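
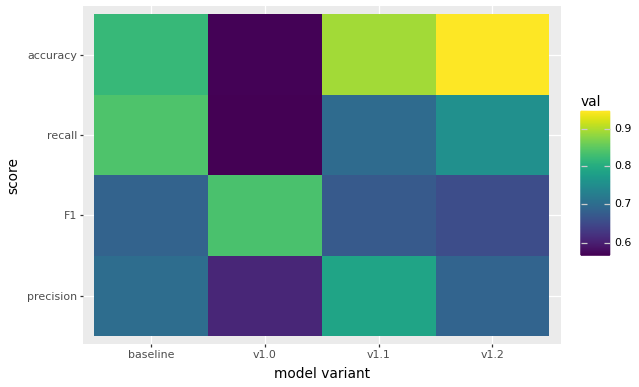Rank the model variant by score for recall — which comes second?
v1.2

Top 3 for recall: baseline ≈ 0.85, v1.2 ≈ 0.75, v1.1 ≈ 0.70.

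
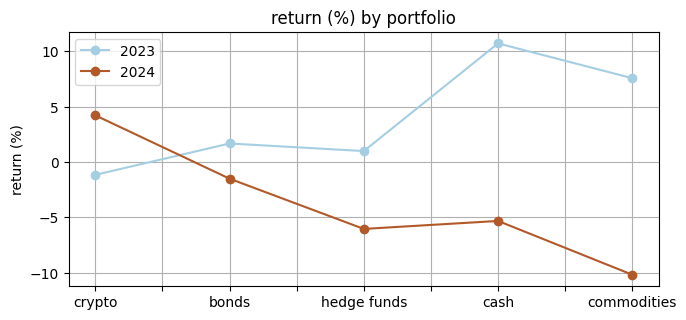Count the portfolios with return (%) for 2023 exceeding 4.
2

Above 4: cash, commodities.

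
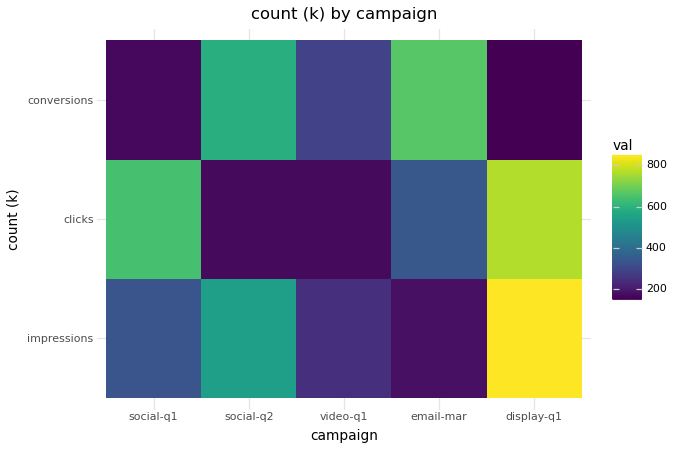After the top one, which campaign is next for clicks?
Top 3 for clicks: display-q1 ≈ 800, social-q1 ≈ 600, email-mar ≈ 300.

social-q1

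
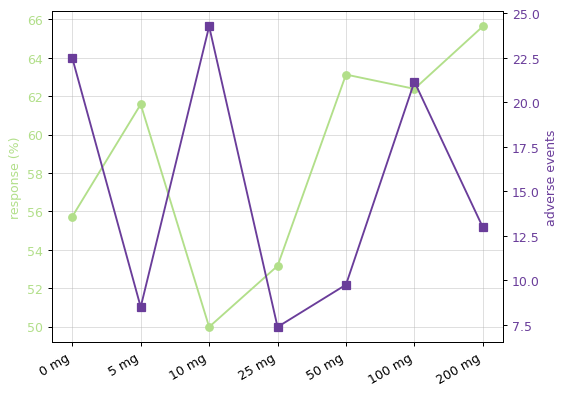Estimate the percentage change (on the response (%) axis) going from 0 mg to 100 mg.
≈ +10.7%

0 mg ≈ 56, 100 mg ≈ 62; (62 − 56) / 56 ≈ +10.7%.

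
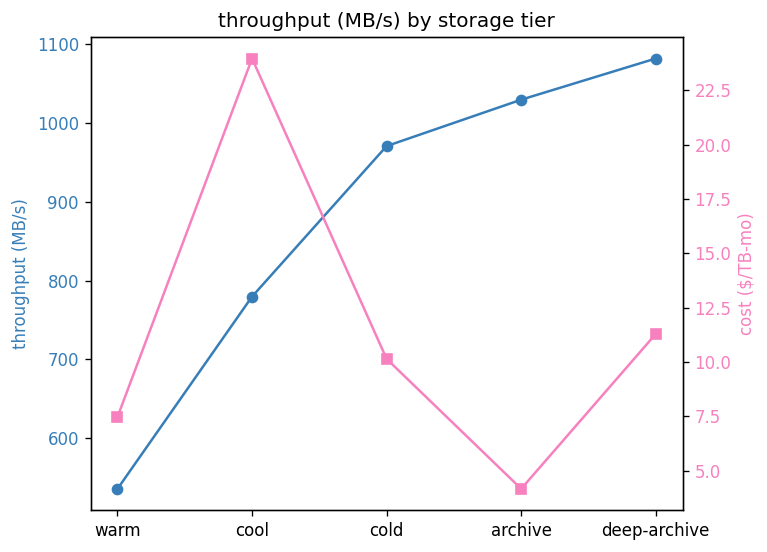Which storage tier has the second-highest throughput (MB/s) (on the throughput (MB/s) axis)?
archive

Top 3 (on the throughput (MB/s) axis): deep-archive ≈ 1100, archive ≈ 1050, cold ≈ 950.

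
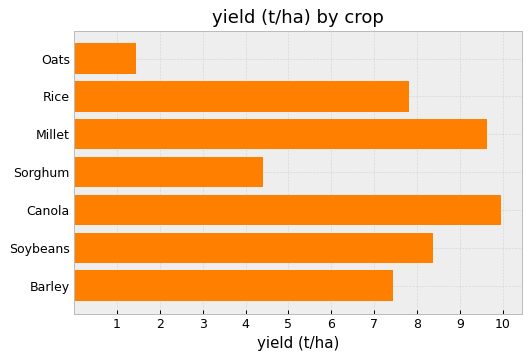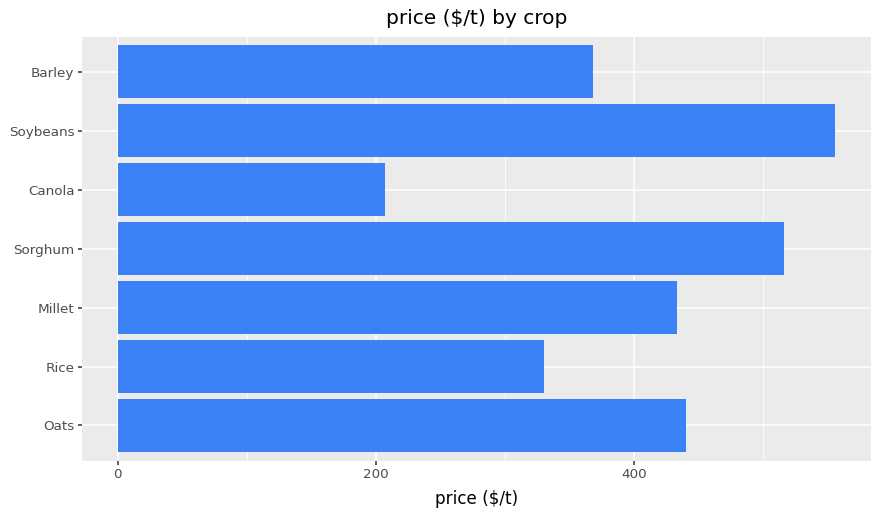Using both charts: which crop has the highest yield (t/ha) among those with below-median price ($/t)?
Chart 2 median price ($/t) ≈ 400; below-median crops: Rice, Canola, Barley. Among those, Canola has the highest yield (t/ha) (≈ 10).

Canola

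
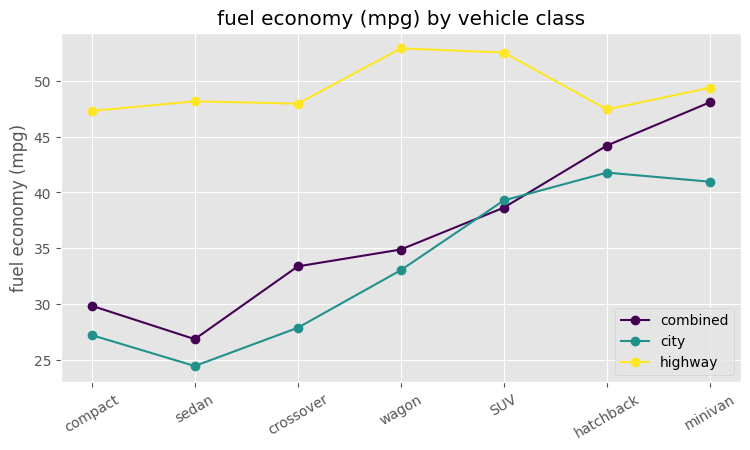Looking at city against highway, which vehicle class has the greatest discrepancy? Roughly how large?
sedan, ≈ 25 mpg

sedan: city ≈ 25, highway ≈ 50 → gap ≈ 25. Next-largest (compact) is only ≈ 20.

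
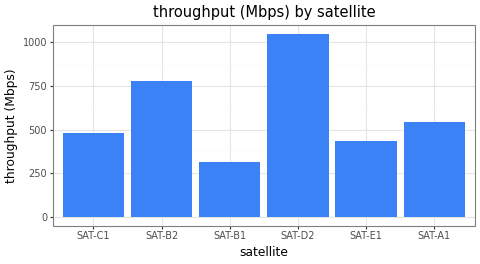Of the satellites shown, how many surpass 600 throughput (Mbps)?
Above 600: SAT-B2, SAT-D2.

2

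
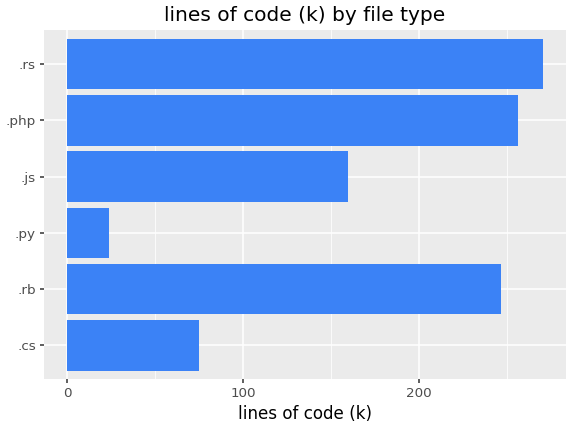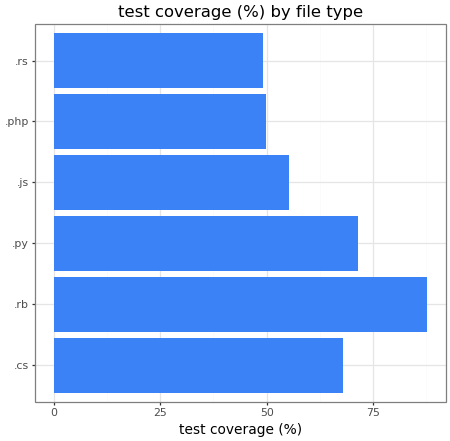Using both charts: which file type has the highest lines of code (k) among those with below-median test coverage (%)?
Chart 2 median test coverage (%) ≈ 60; below-median file types: .js, .php, .rs. Among those, .rs has the highest lines of code (k) (≈ 275).

.rs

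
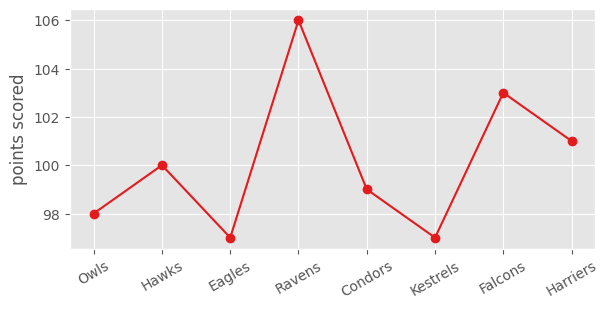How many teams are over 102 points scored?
Above 102: Ravens, Falcons.

2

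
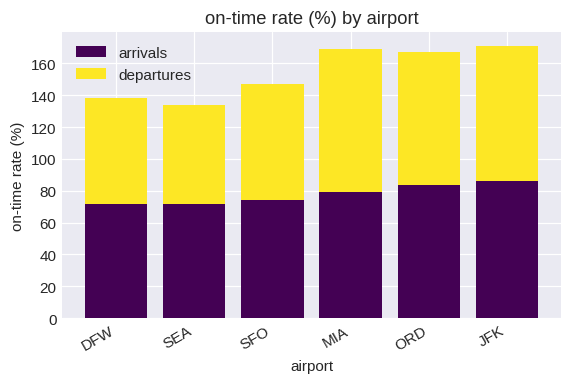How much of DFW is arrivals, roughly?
arrivals top ≈ 80, bottom ≈ 0; segment ≈ 80.

≈ 80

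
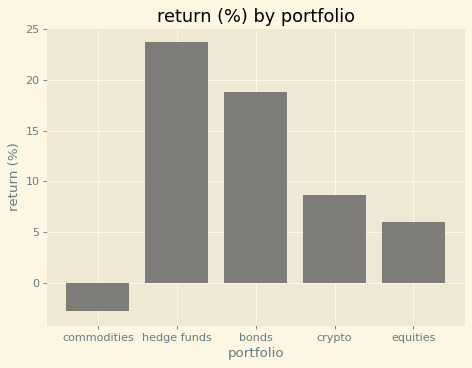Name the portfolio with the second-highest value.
bonds

Top 3: hedge funds ≈ 25, bonds ≈ 20, crypto ≈ 10.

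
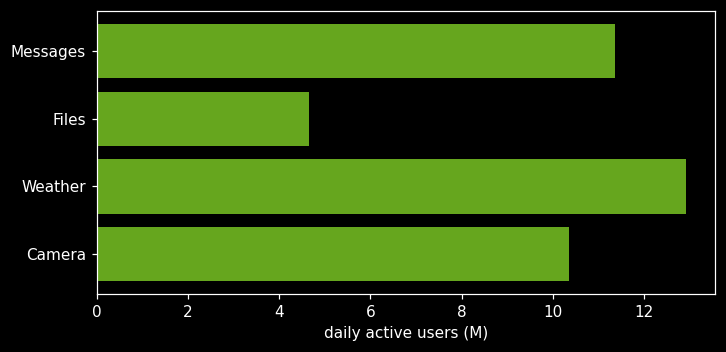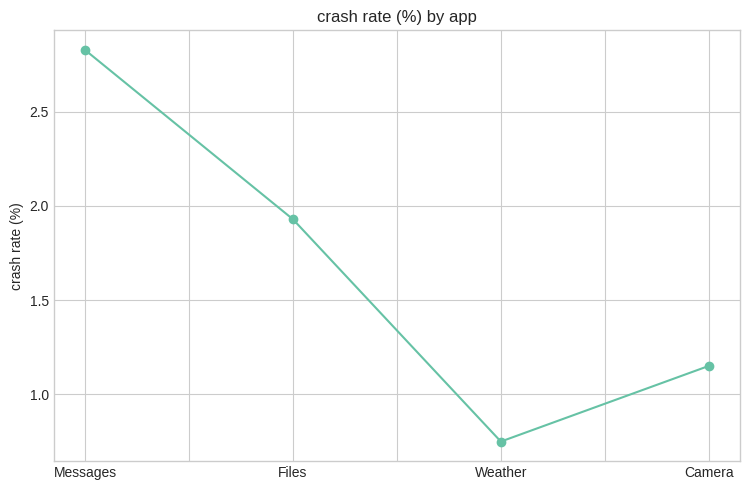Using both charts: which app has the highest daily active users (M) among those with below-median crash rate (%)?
Chart 2 median crash rate (%) ≈ 1.5; below-median apps: Weather, Camera. Among those, Weather has the highest daily active users (M) (≈ 12).

Weather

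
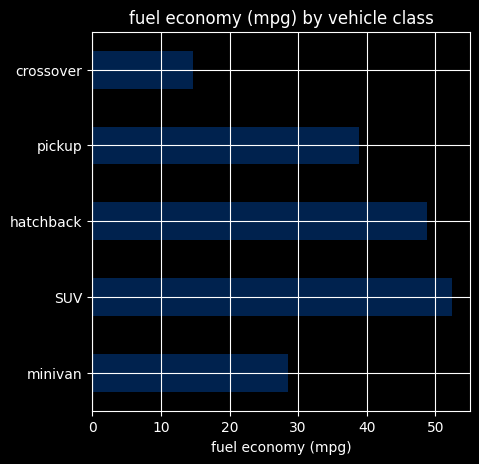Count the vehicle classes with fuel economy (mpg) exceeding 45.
Above 45: SUV, hatchback.

2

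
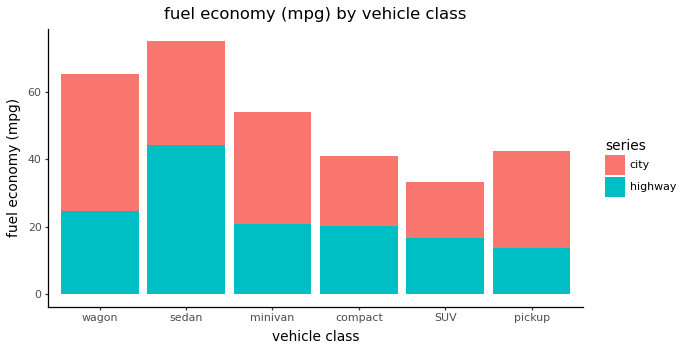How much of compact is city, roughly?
city top ≈ 40, bottom ≈ 20; segment ≈ 20.

≈ 20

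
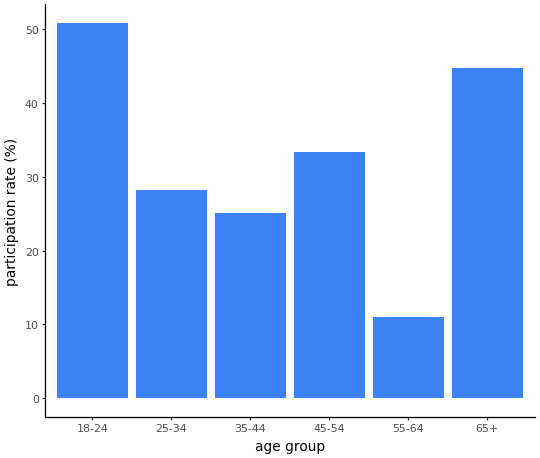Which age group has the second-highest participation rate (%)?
Top 3: 18-24 ≈ 50, 65+ ≈ 45, 45-54 ≈ 35.

65+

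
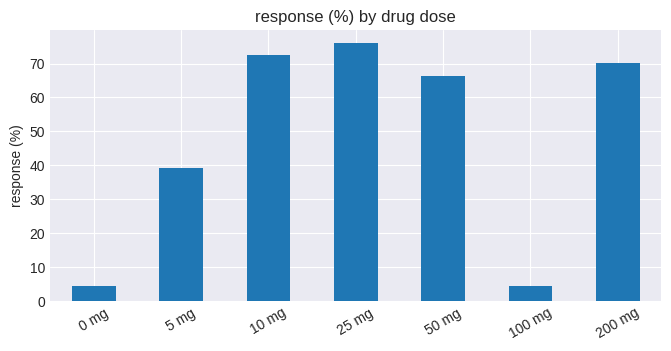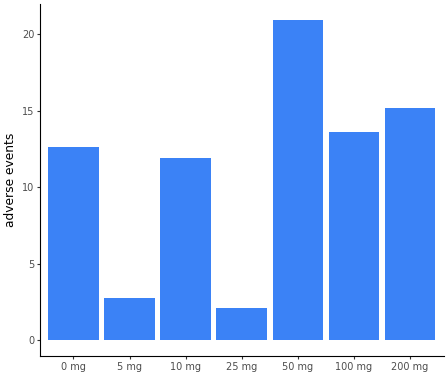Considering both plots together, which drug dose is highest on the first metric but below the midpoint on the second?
Chart 2 median adverse events ≈ 12; below-median drug doses: 5 mg, 10 mg, 25 mg. Among those, 25 mg has the highest response (%) (≈ 80).

25 mg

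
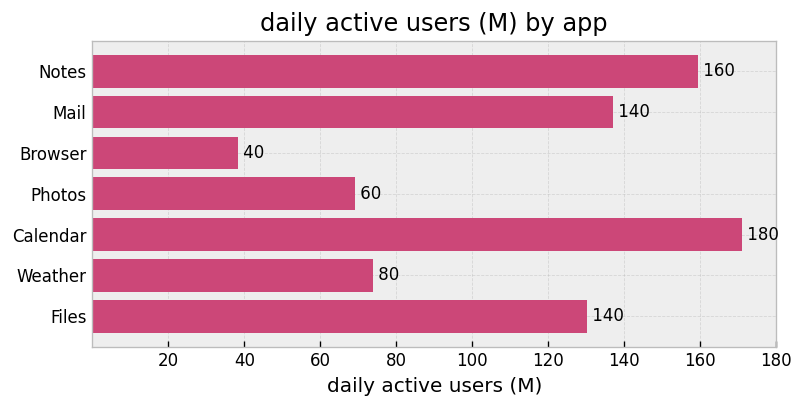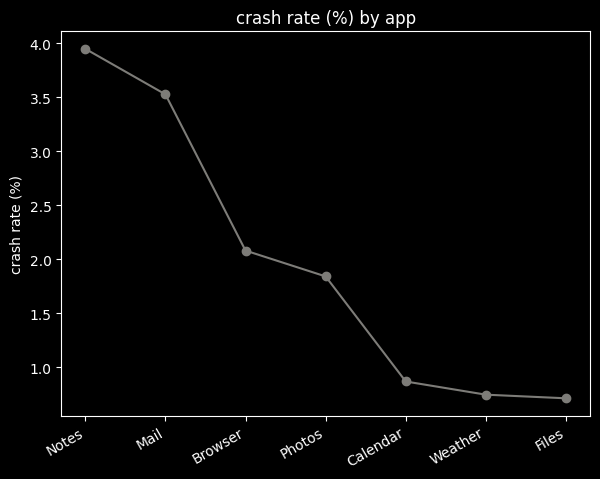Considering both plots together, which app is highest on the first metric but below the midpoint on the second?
Chart 2 median crash rate (%) ≈ 2; below-median apps: Calendar, Weather, Files. Among those, Calendar has the highest daily active users (M) (≈ 180).

Calendar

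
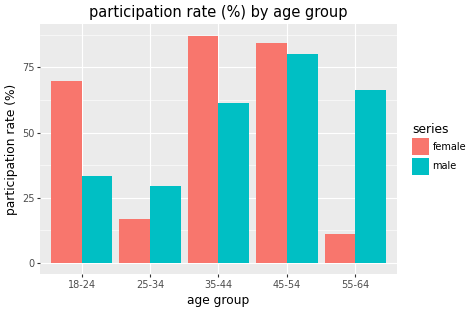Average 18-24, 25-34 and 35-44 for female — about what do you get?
(70 + 20 + 90) / 3 ≈ 60.

≈ 60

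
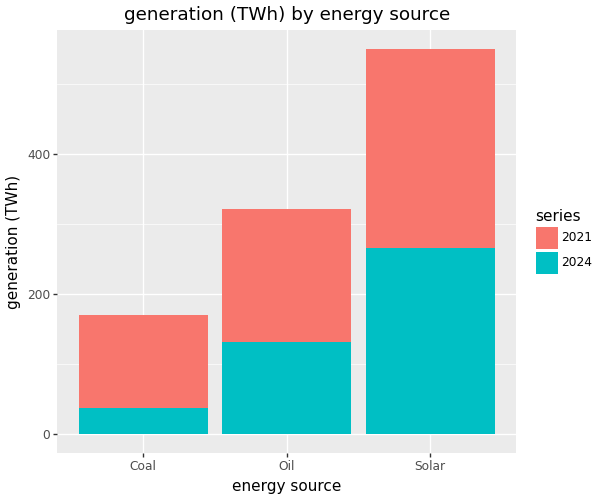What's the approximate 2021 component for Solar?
≈ 300

2021 top ≈ 550, bottom ≈ 250; segment ≈ 300.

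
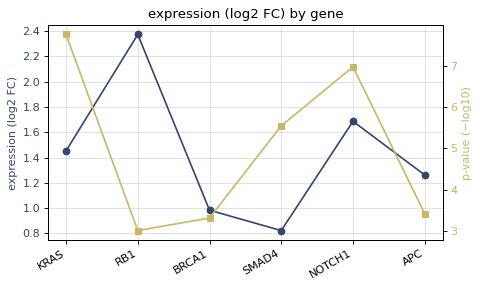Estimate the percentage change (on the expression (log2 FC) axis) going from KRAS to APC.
≈ -14.3%

KRAS ≈ 1.4, APC ≈ 1.2; (1.2 − 1.4) / 1.4 ≈ -14.3%.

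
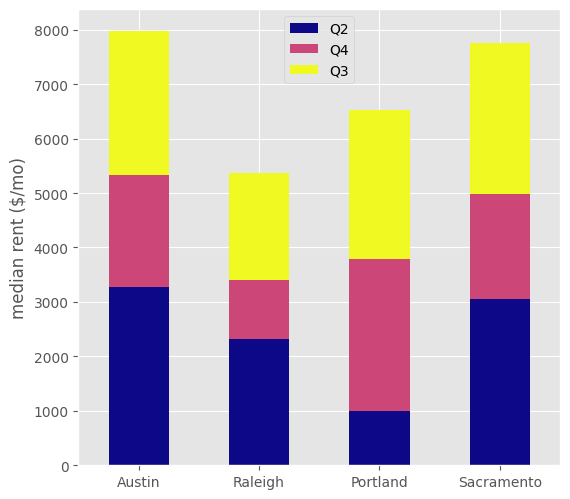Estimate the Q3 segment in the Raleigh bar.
≈ 2000

Q3 top ≈ 5000, bottom ≈ 3000; segment ≈ 2000.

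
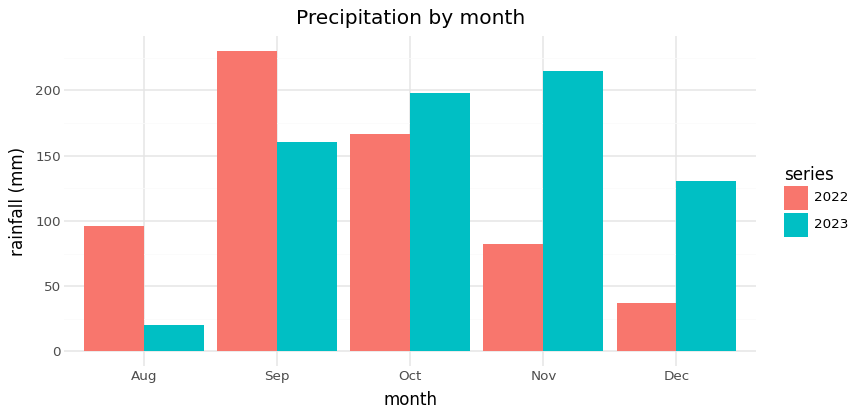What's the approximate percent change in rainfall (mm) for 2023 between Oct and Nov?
Oct ≈ 200, Nov ≈ 220; (220 − 200) / 200 ≈ +10%.

≈ +10%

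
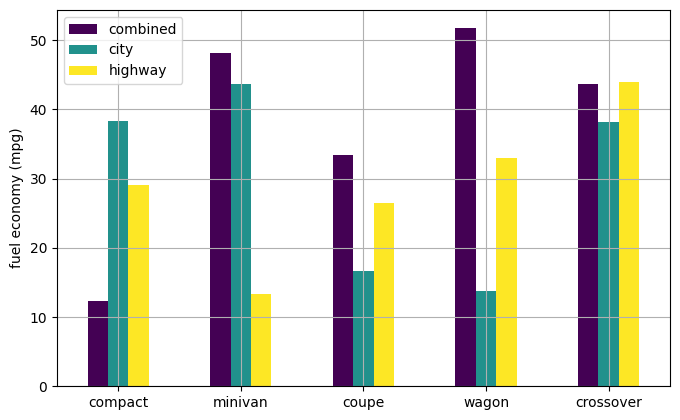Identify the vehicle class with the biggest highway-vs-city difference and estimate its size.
minivan: highway ≈ 15, city ≈ 45 → gap ≈ 30. Next-largest (wagon) is only ≈ 20.

minivan, ≈ 30 mpg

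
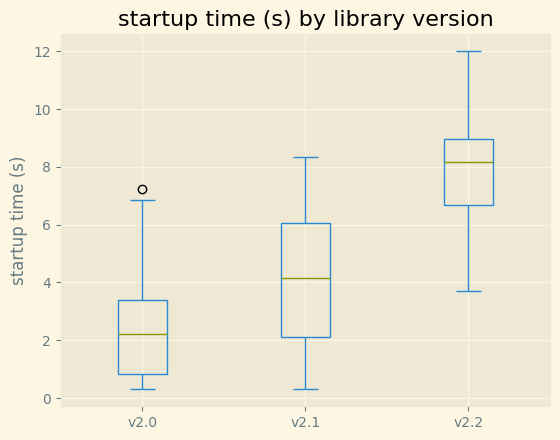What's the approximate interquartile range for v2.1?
Q3 ≈ 6.0, Q1 ≈ 2.0; IQR ≈ 4.0.

≈ 4.0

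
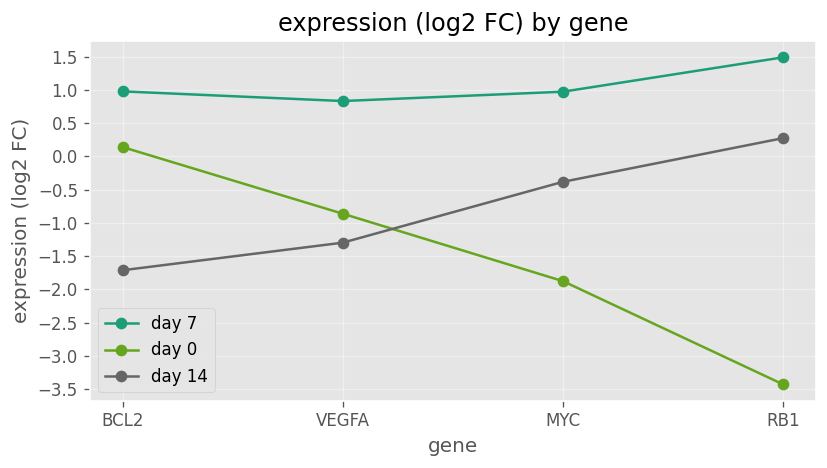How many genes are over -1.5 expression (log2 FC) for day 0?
Above -1.5: BCL2, VEGFA.

2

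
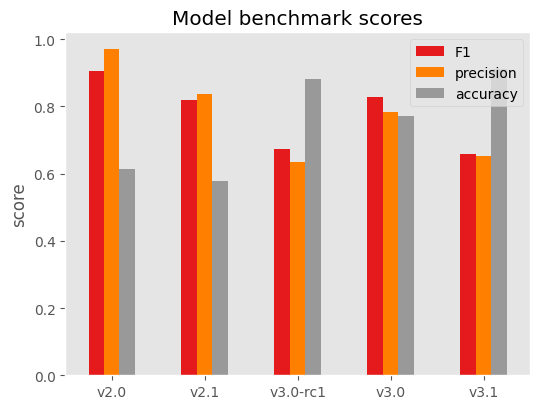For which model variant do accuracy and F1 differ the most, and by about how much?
v2.0: accuracy ≈ 0.6, F1 ≈ 0.9 → gap ≈ 0.3. Next-largest (v3.1) is only ≈ 0.2.

v2.0, ≈ 0.3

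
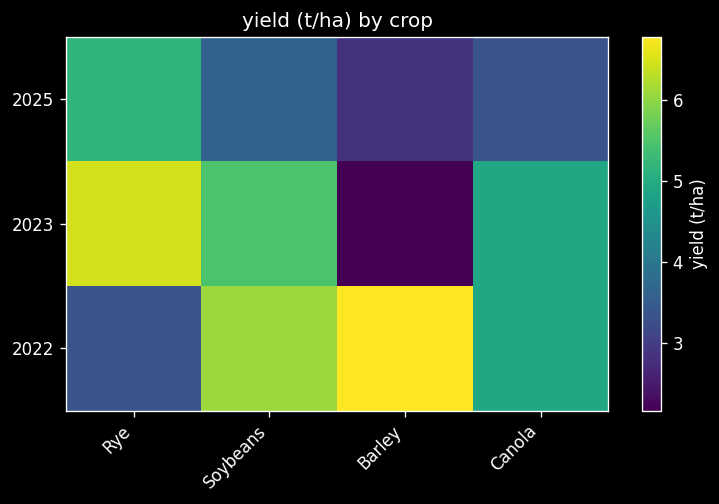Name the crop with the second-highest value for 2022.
Soybeans

Top 3 for 2022: Barley ≈ 7.0, Soybeans ≈ 6.0, Canola ≈ 5.0.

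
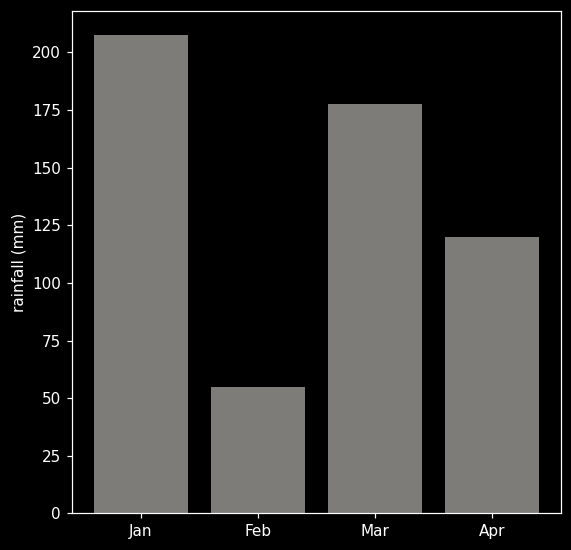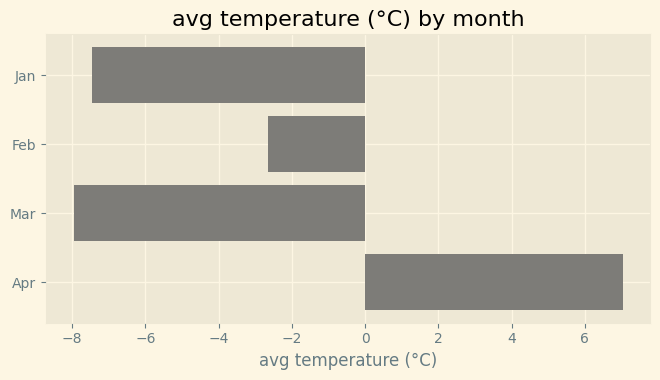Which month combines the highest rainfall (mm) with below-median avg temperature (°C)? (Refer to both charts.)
Jan

Chart 2 median avg temperature (°C) ≈ -5; below-median months: Jan, Mar. Among those, Jan has the highest rainfall (mm) (≈ 200).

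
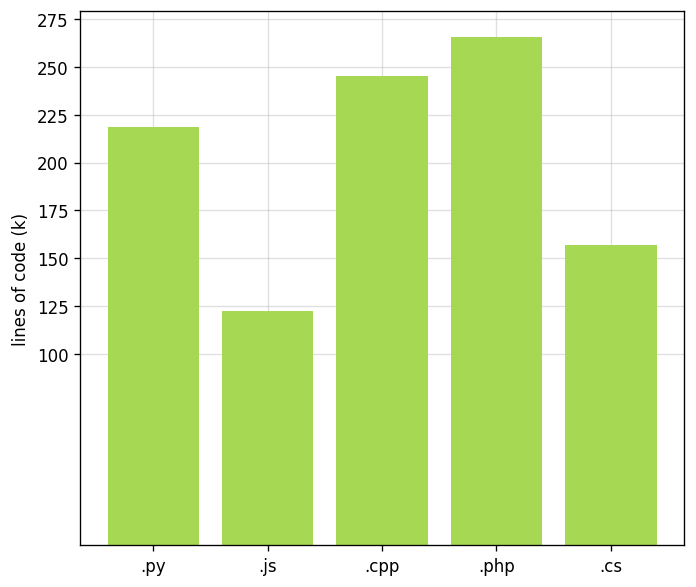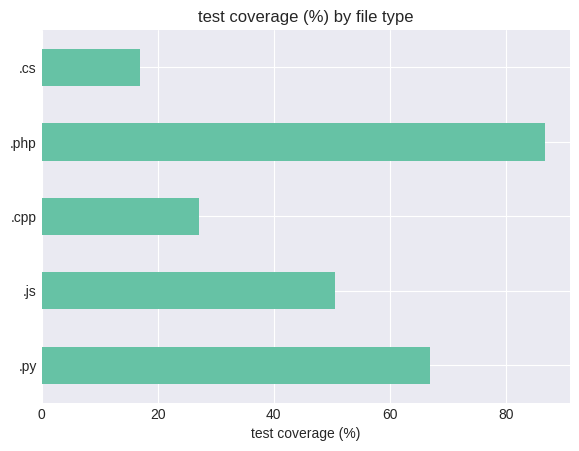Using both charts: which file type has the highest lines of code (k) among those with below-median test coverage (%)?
.cpp

Chart 2 median test coverage (%) ≈ 50; below-median file types: .cpp, .cs. Among those, .cpp has the highest lines of code (k) (≈ 250).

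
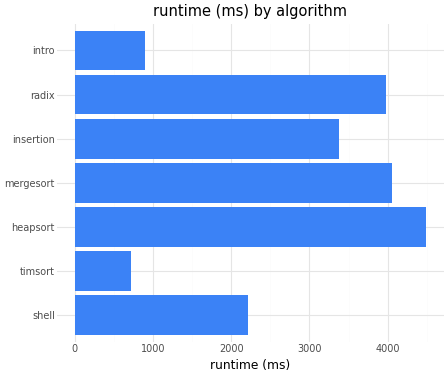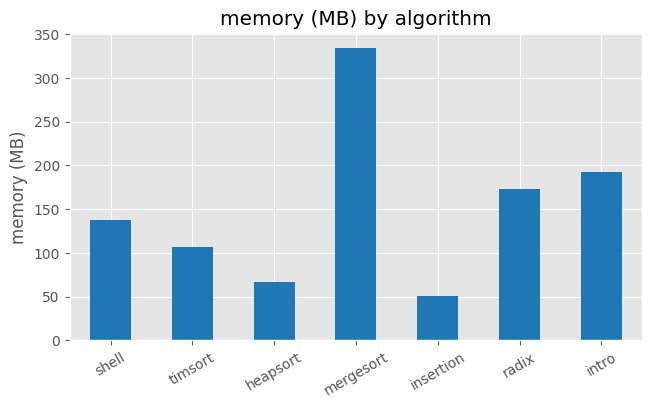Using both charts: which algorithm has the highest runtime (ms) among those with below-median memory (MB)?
heapsort

Chart 2 median memory (MB) ≈ 150; below-median algorithms: timsort, heapsort, insertion. Among those, heapsort has the highest runtime (ms) (≈ 4500).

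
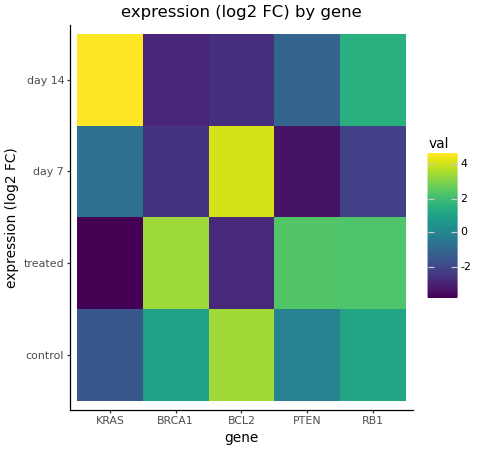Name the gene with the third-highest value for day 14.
PTEN

Top 4 for day 14: KRAS ≈ 5, RB1 ≈ 2, PTEN ≈ -1, BCL2 ≈ -3.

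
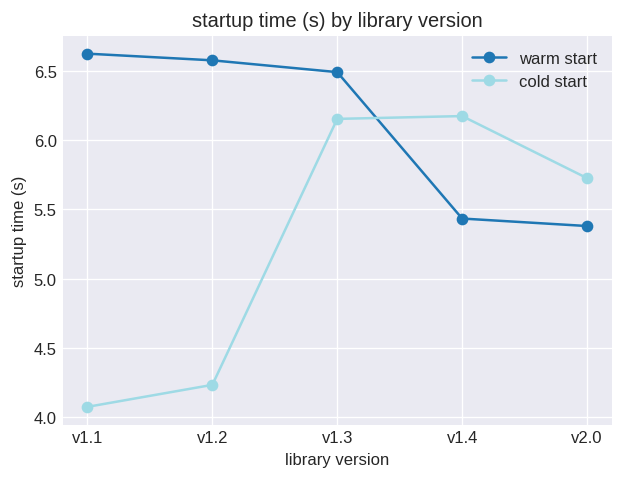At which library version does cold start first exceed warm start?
v1.3: cold start ≈ 6.0 vs warm start ≈ 6.5 (not yet); v1.4: cold start ≈ 6.0 vs warm start ≈ 5.5 (first crossover).

v1.4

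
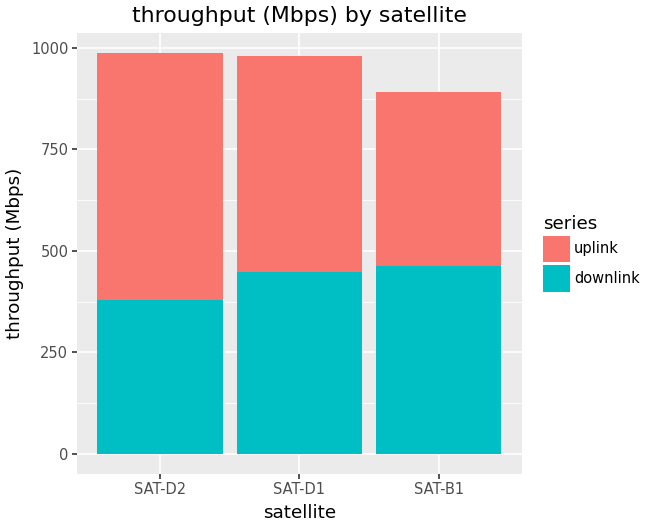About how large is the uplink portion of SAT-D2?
uplink top ≈ 1000, bottom ≈ 400; segment ≈ 600.

≈ 600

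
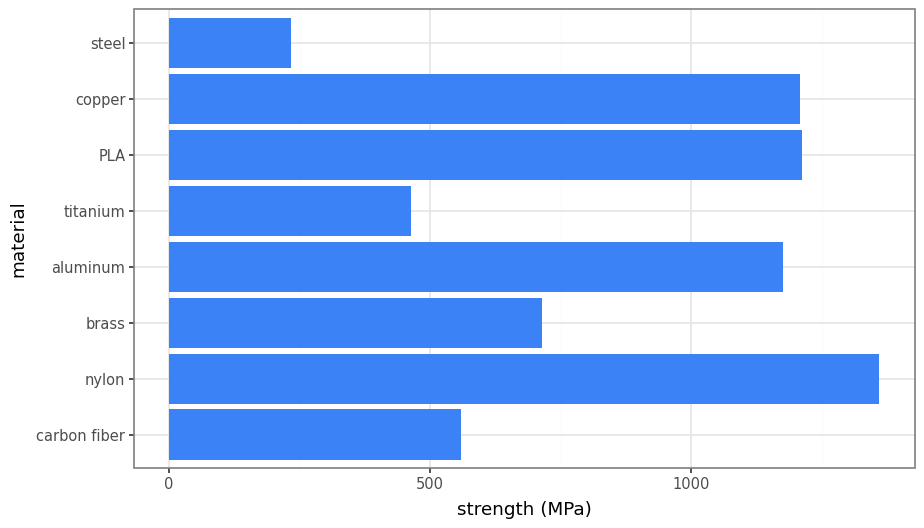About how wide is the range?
Max nylon ≈ 1400, min steel ≈ 200; range ≈ 1200.

≈ 1200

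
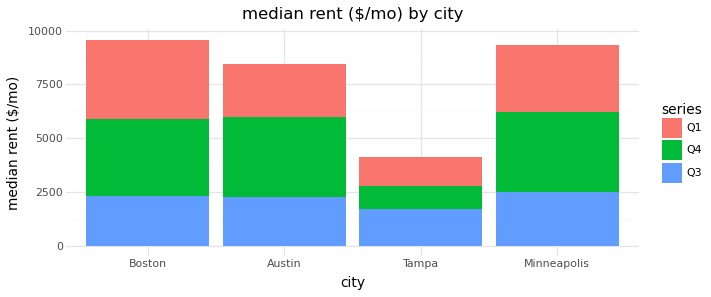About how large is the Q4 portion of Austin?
Q4 top ≈ 6000, bottom ≈ 2000; segment ≈ 4000.

≈ 4000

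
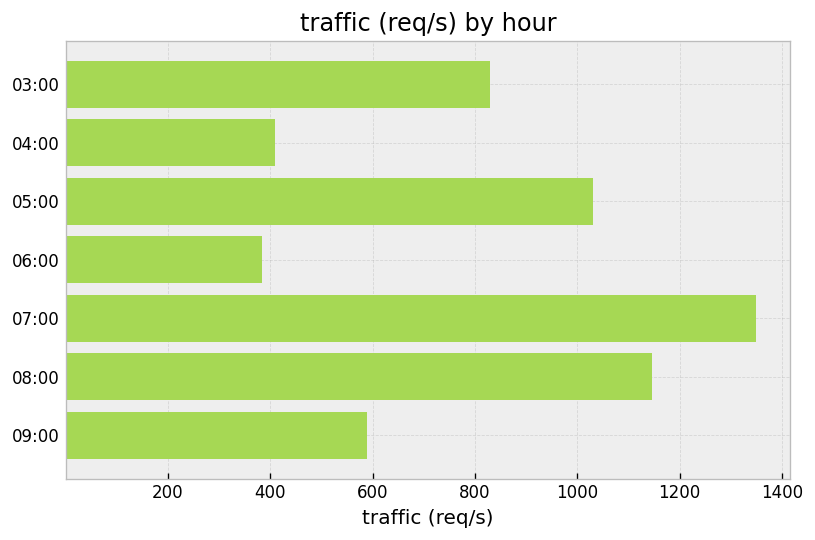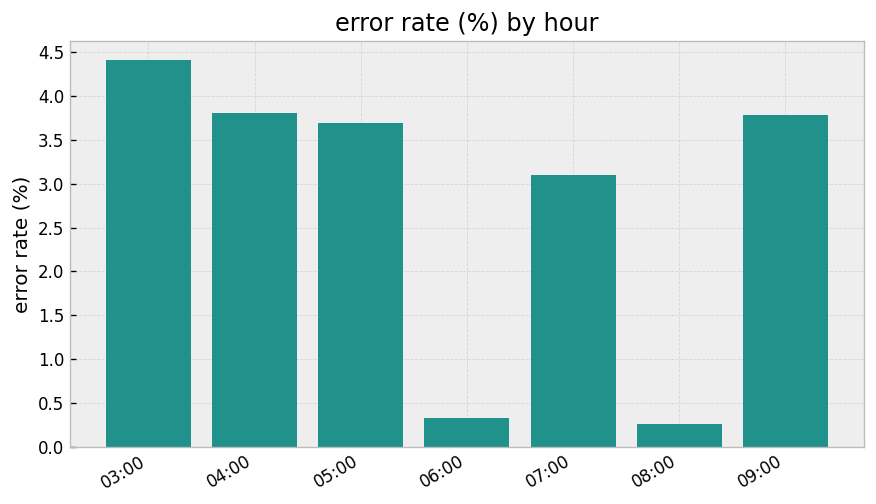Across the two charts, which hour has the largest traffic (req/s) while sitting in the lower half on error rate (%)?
07:00

Chart 2 median error rate (%) ≈ 3.5; below-median hours: 06:00, 07:00, 08:00. Among those, 07:00 has the highest traffic (req/s) (≈ 1400).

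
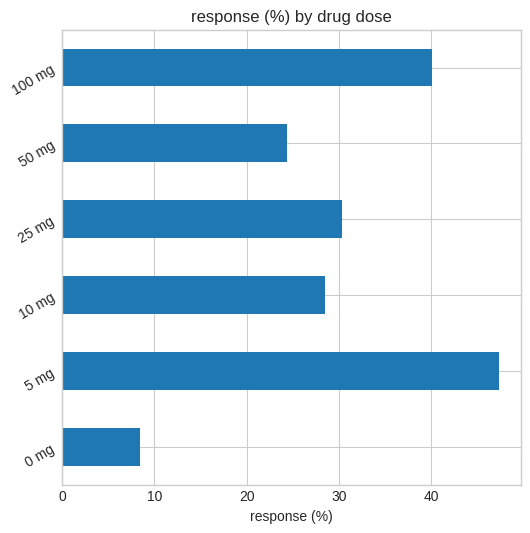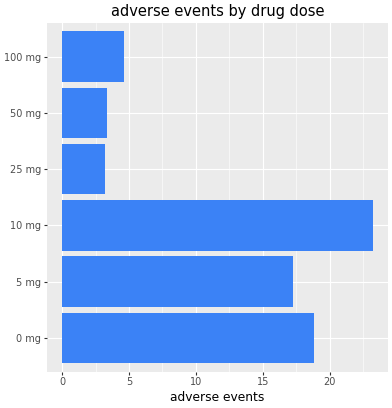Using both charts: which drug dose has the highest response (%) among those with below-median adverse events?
100 mg

Chart 2 median adverse events ≈ 10; below-median drug doses: 25 mg, 50 mg, 100 mg. Among those, 100 mg has the highest response (%) (≈ 40).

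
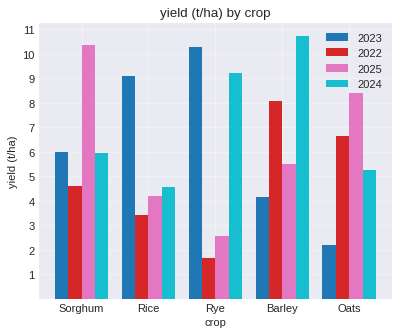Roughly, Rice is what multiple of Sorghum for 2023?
≈ 1.5×

Rice ≈ 9, Sorghum ≈ 6; 9/6 ≈ 1.5.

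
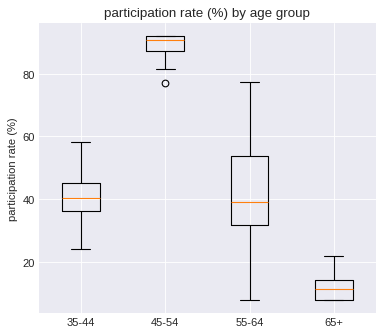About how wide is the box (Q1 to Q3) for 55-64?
Q3 ≈ 50, Q1 ≈ 30; IQR ≈ 20.

≈ 20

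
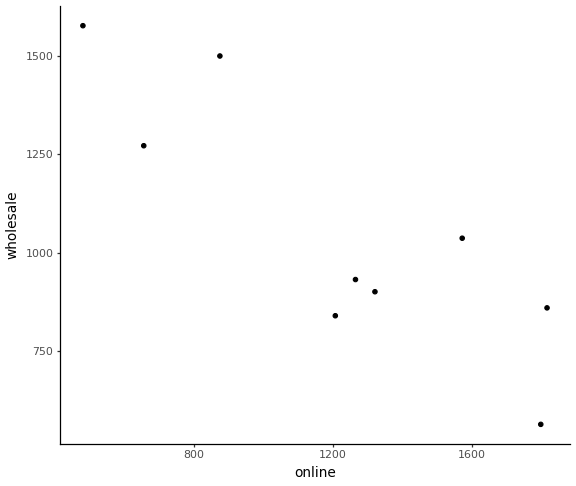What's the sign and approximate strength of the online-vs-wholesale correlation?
Points are negatively correlated; strong (|r| ≈ 0.9).

negative, strong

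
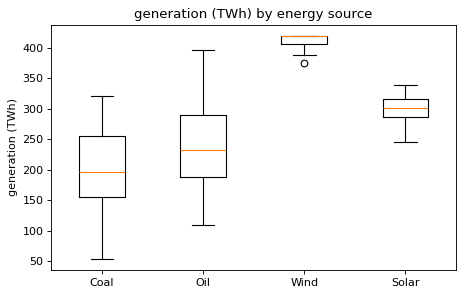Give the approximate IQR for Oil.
Q3 ≈ 280, Q1 ≈ 180; IQR ≈ 100.

≈ 100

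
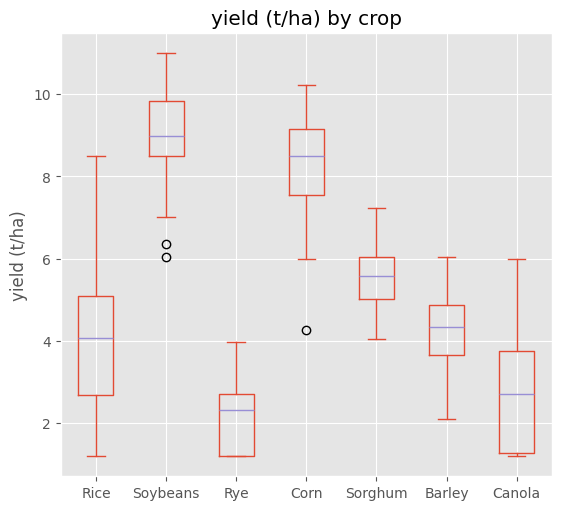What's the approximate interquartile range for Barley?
≈ 1

Q3 ≈ 5, Q1 ≈ 4; IQR ≈ 1.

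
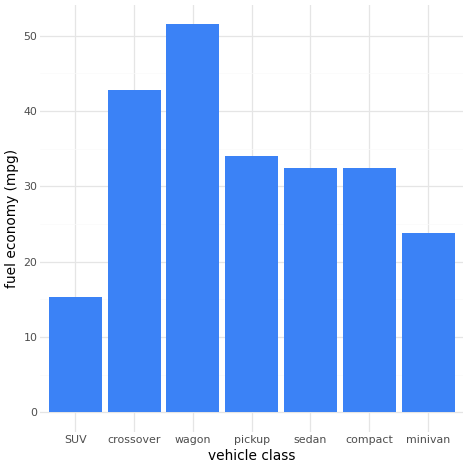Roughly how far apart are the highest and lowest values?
≈ 35

Max wagon ≈ 50, min SUV ≈ 15; range ≈ 35.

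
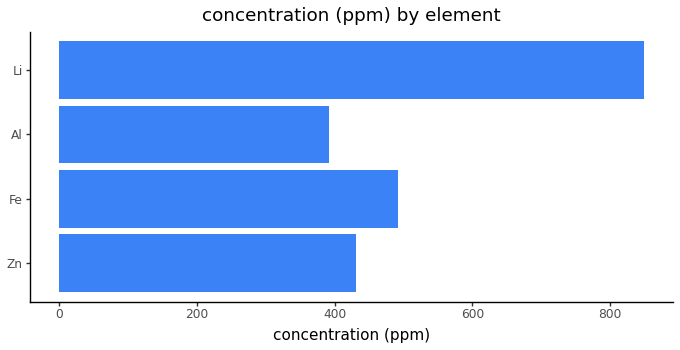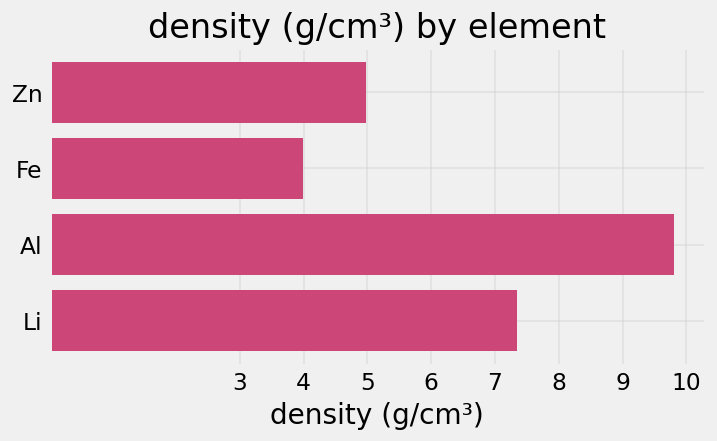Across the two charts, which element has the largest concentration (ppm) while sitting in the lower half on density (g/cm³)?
Fe

Chart 2 median density (g/cm³) ≈ 6; below-median elements: Zn, Fe. Among those, Fe has the highest concentration (ppm) (≈ 500).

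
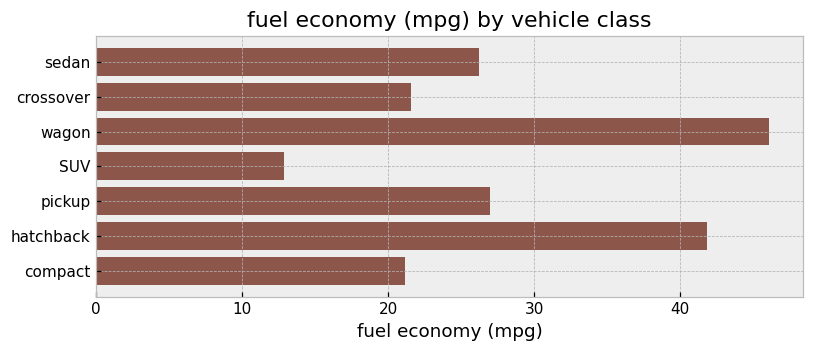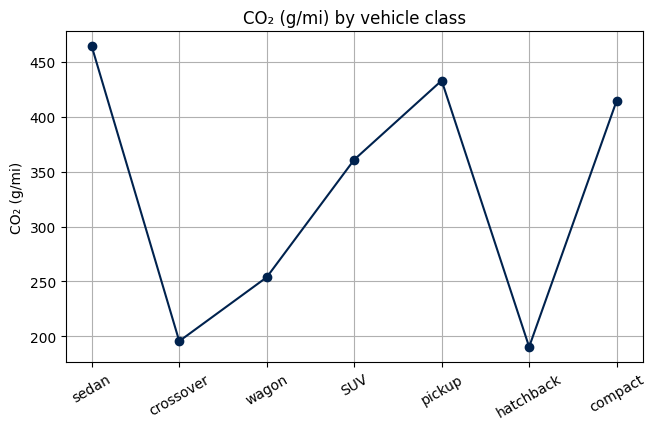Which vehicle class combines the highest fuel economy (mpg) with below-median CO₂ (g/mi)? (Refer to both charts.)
wagon

Chart 2 median CO₂ (g/mi) ≈ 350; below-median vehicle classes: crossover, wagon, hatchback. Among those, wagon has the highest fuel economy (mpg) (≈ 45).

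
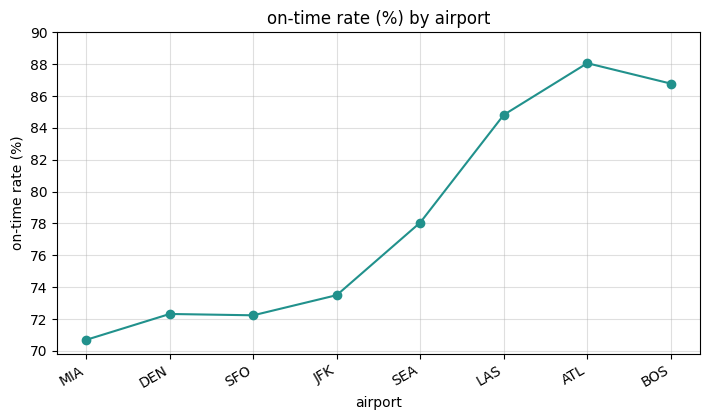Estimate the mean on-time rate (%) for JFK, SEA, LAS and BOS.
≈ 80

(74 + 78 + 84 + 86) / 4 ≈ 80.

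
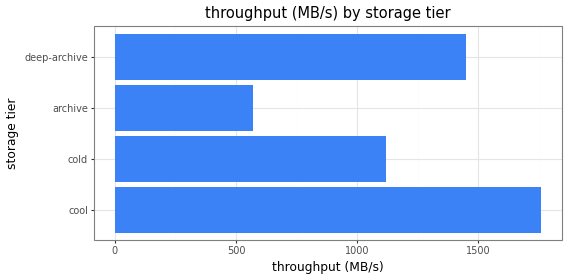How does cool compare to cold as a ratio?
cool ≈ 1800, cold ≈ 1200; 1800/1200 ≈ 1.5.

≈ 1.5×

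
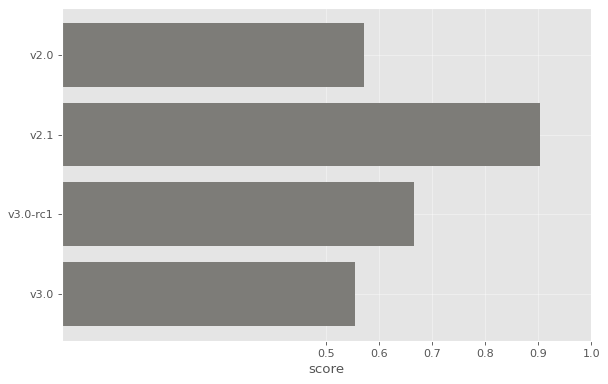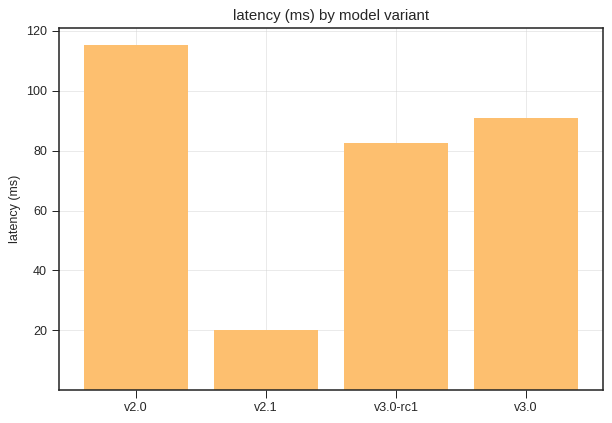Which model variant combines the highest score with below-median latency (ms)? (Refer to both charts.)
Chart 2 median latency (ms) ≈ 80; below-median model variants: v2.1, v3.0-rc1. Among those, v2.1 has the highest score (≈ 0.9).

v2.1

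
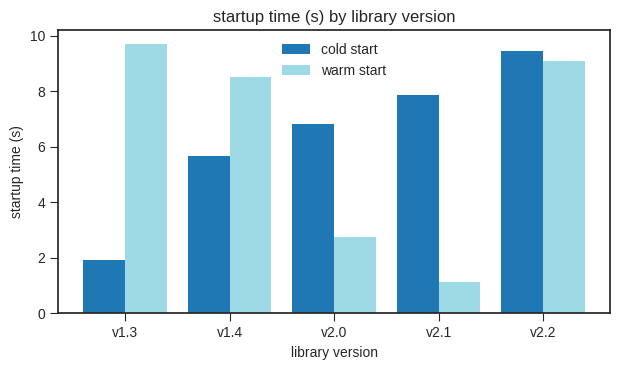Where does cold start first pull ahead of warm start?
v1.4: cold start ≈ 6 vs warm start ≈ 8 (not yet); v2.0: cold start ≈ 7 vs warm start ≈ 3 (first crossover).

v2.0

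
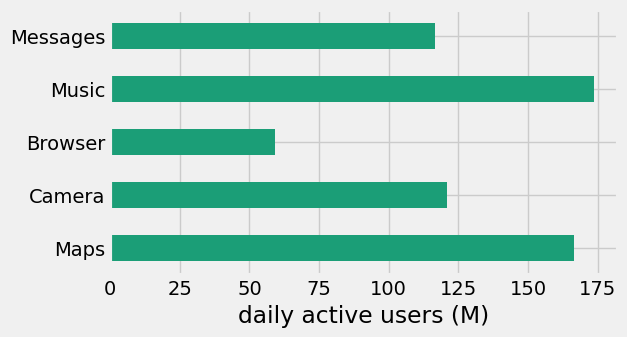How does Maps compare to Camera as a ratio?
Maps ≈ 160, Camera ≈ 120; 160/120 ≈ 1.33.

≈ 1.33×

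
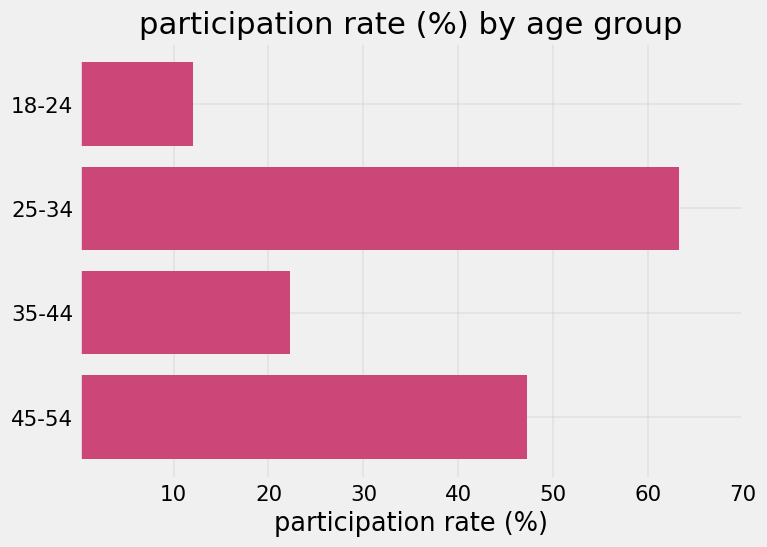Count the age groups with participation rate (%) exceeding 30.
Above 30: 25-34, 45-54.

2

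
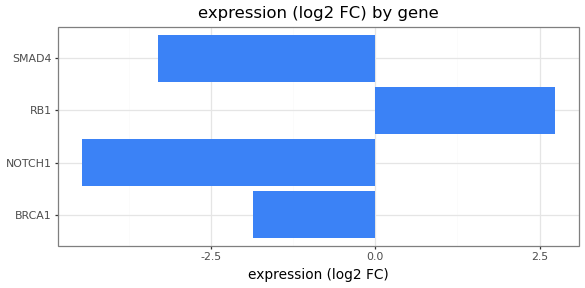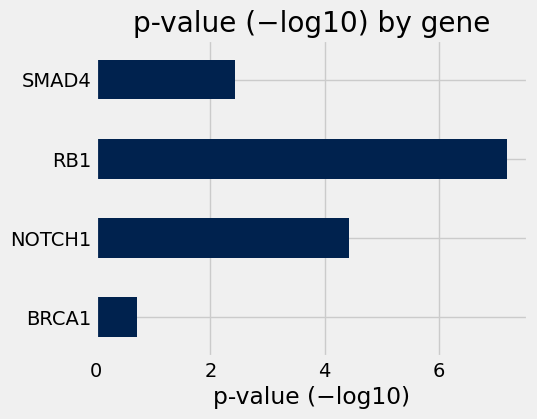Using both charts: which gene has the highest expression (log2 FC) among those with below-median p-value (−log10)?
BRCA1

Chart 2 median p-value (−log10) ≈ 3; below-median genes: BRCA1, SMAD4. Among those, BRCA1 has the highest expression (log2 FC) (≈ -2).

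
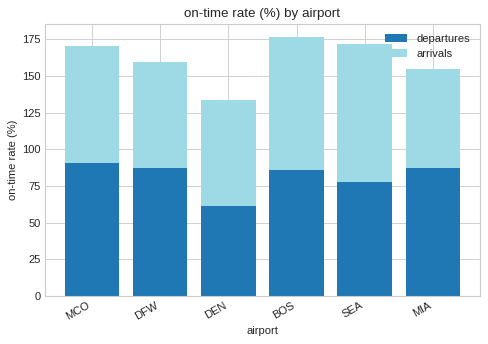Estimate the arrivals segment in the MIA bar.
arrivals top ≈ 160, bottom ≈ 80; segment ≈ 80.

≈ 80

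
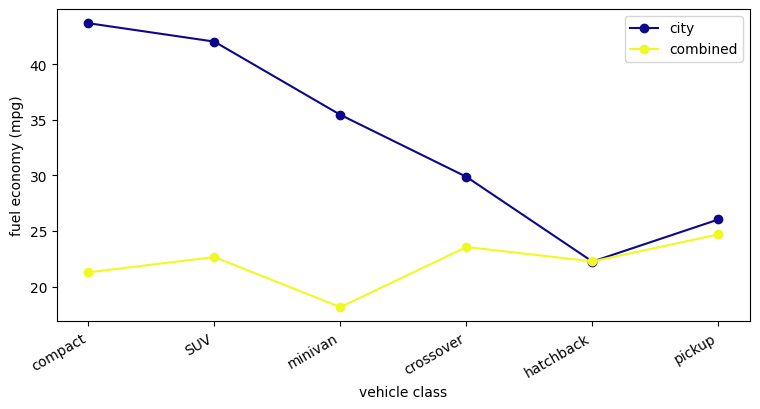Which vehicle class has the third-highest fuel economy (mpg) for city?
Top 4 for city: compact ≈ 45, SUV ≈ 40, minivan ≈ 35, crossover ≈ 30.

minivan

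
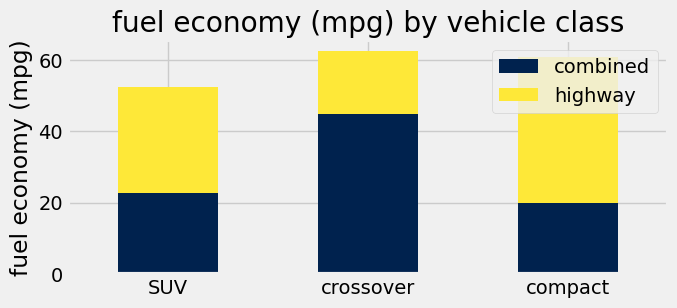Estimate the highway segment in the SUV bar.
≈ 30

highway top ≈ 50, bottom ≈ 20; segment ≈ 30.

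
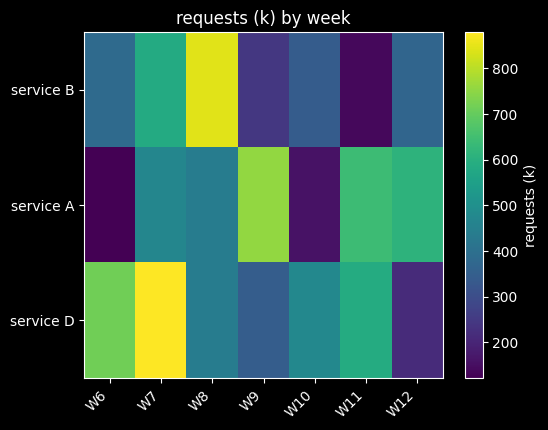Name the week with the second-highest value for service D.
Top 3 for service D: W7 ≈ 900, W6 ≈ 700, W11 ≈ 600.

W6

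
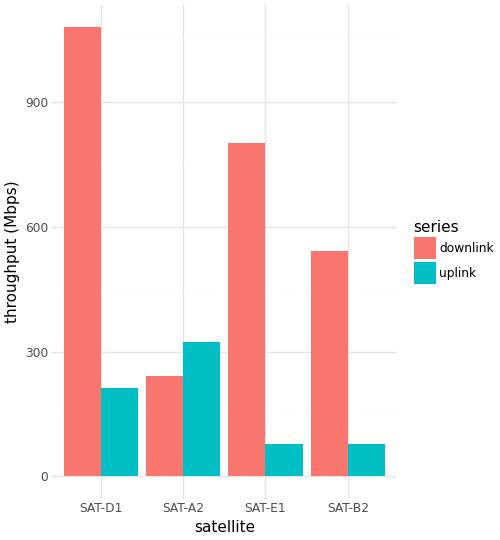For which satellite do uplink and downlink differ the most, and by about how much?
SAT-D1: uplink ≈ 200, downlink ≈ 1100 → gap ≈ 900. Next-largest (SAT-E1) is only ≈ 700.

SAT-D1, ≈ 900 Mbps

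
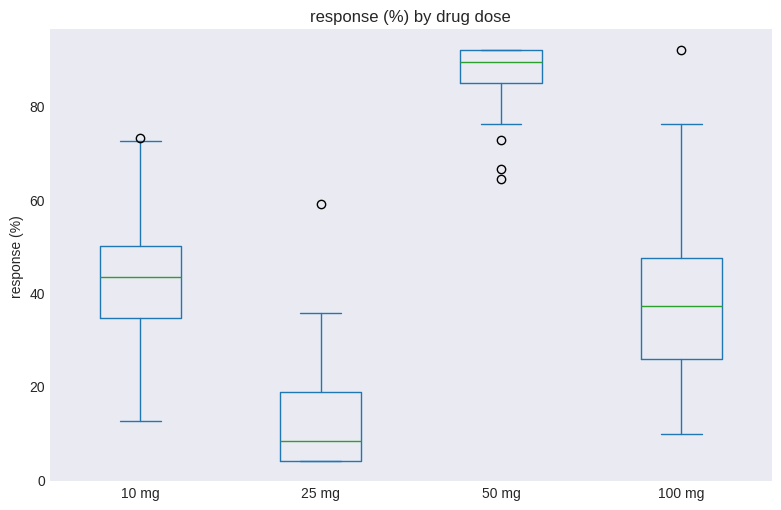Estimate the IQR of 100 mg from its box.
≈ 20

Q3 ≈ 50, Q1 ≈ 30; IQR ≈ 20.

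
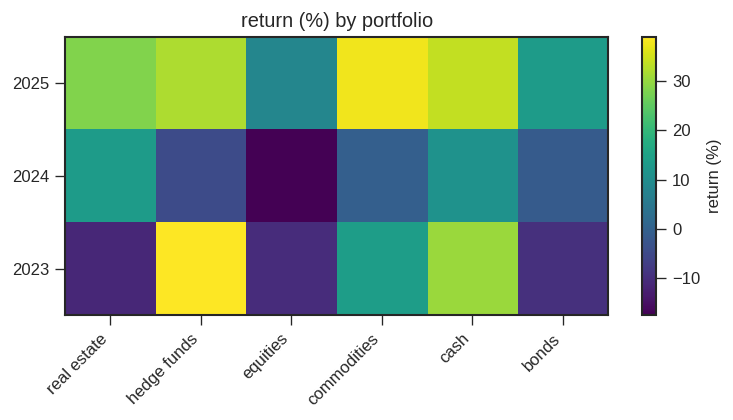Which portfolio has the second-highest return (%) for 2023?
Top 3 for 2023: hedge funds ≈ 40, cash ≈ 30, commodities ≈ 15.

cash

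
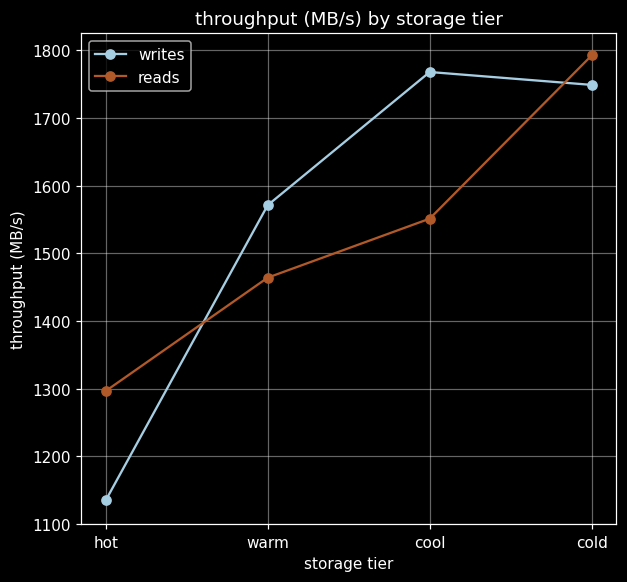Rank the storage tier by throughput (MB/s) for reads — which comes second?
cool

Top 3 for reads: cold ≈ 1800, cool ≈ 1600, warm ≈ 1500.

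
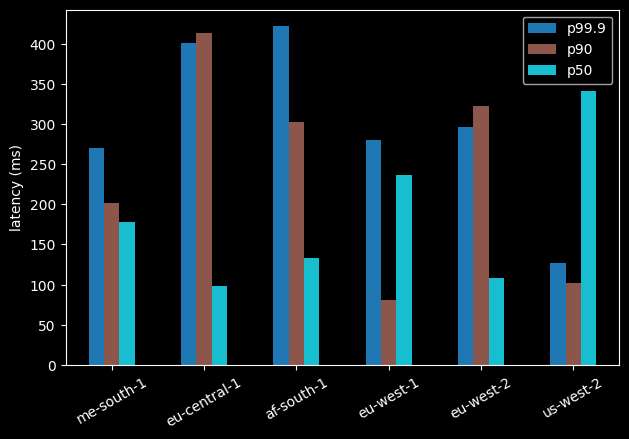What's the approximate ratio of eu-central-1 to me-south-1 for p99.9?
≈ 1.6×

eu-central-1 ≈ 400, me-south-1 ≈ 250; 400/250 ≈ 1.6.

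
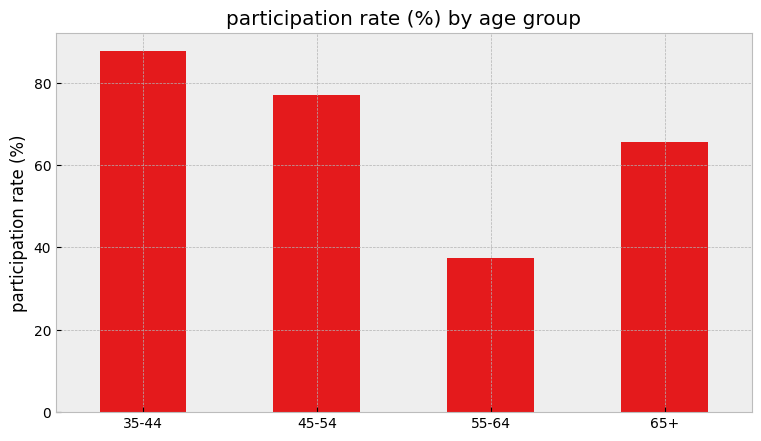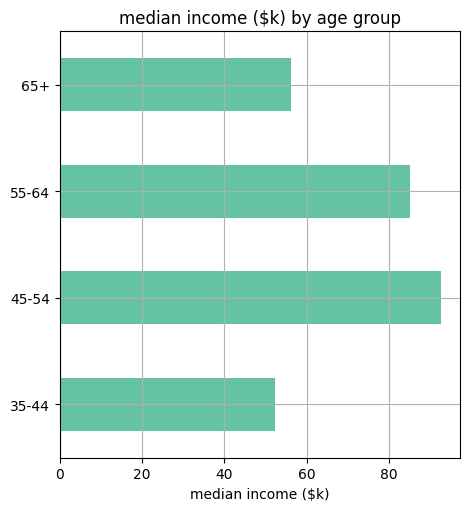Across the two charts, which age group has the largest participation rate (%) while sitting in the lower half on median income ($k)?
Chart 2 median median income ($k) ≈ 70; below-median age groups: 35-44, 65+. Among those, 35-44 has the highest participation rate (%) (≈ 90).

35-44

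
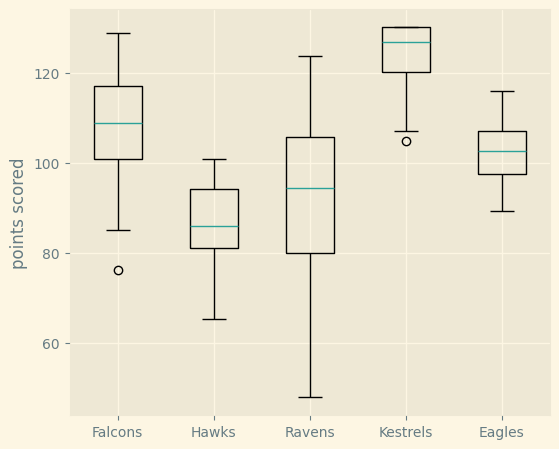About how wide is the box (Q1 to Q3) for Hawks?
Q3 ≈ 95, Q1 ≈ 80; IQR ≈ 15.

≈ 15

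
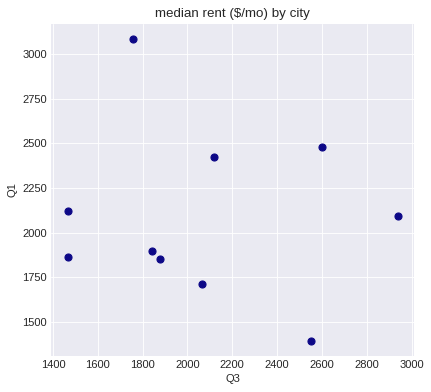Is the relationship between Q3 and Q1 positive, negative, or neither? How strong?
Points are roughly uncorrelated; weak (|r| ≈ 0.1).

no clear correlation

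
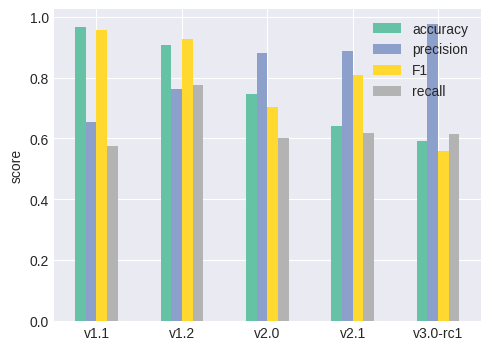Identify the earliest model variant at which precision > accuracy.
v1.2: precision ≈ 0.8 vs accuracy ≈ 0.9 (not yet); v2.0: precision ≈ 0.9 vs accuracy ≈ 0.7 (first crossover).

v2.0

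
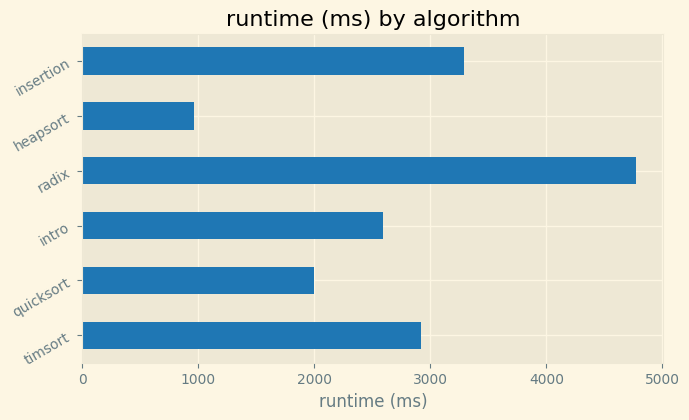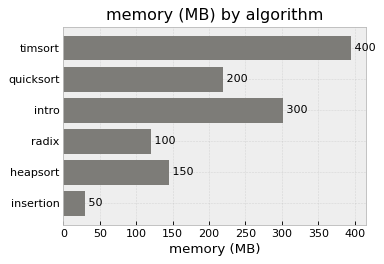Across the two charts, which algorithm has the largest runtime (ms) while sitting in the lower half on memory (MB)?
Chart 2 median memory (MB) ≈ 200; below-median algorithms: radix, heapsort, insertion. Among those, radix has the highest runtime (ms) (≈ 5000).

radix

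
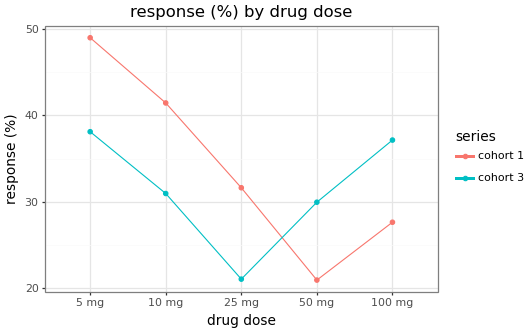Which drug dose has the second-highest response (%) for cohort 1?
10 mg

Top 3 for cohort 1: 5 mg ≈ 50, 10 mg ≈ 40, 25 mg ≈ 30.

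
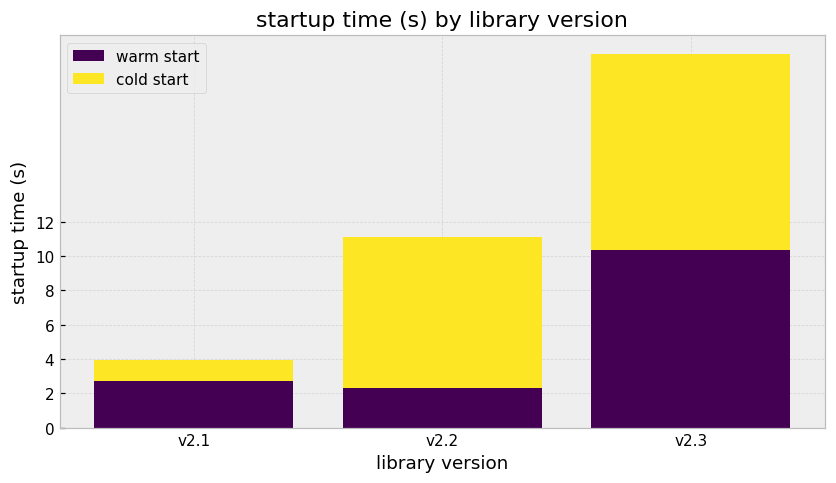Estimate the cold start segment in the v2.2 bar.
cold start top ≈ 12, bottom ≈ 2; segment ≈ 10.

≈ 10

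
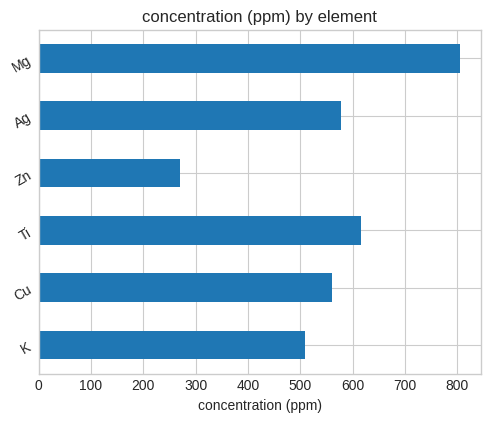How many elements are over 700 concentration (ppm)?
1

Above 700: Mg.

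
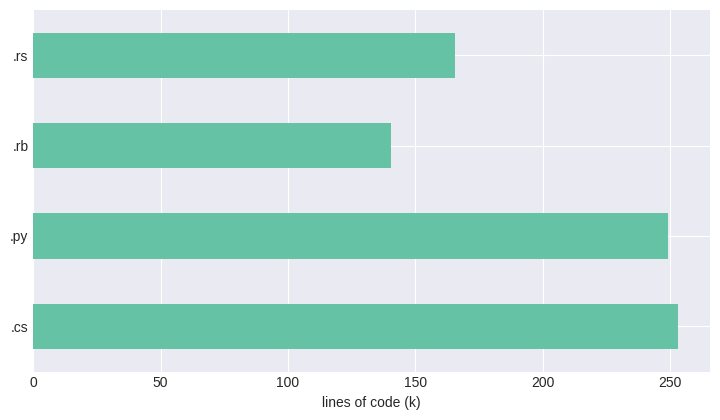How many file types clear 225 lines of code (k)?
Above 225: .cs, .py.

2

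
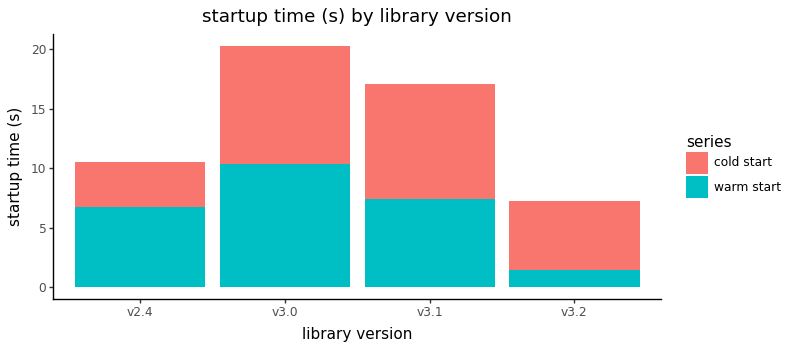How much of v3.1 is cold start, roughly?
≈ 10

cold start top ≈ 18, bottom ≈ 8; segment ≈ 10.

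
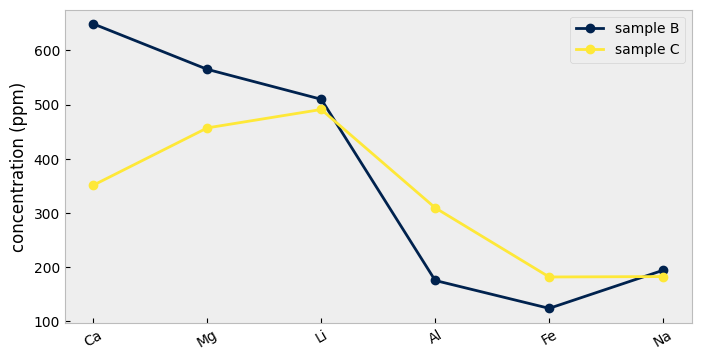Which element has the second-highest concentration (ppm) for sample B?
Top 3 for sample B: Ca ≈ 650, Mg ≈ 550, Li ≈ 500.

Mg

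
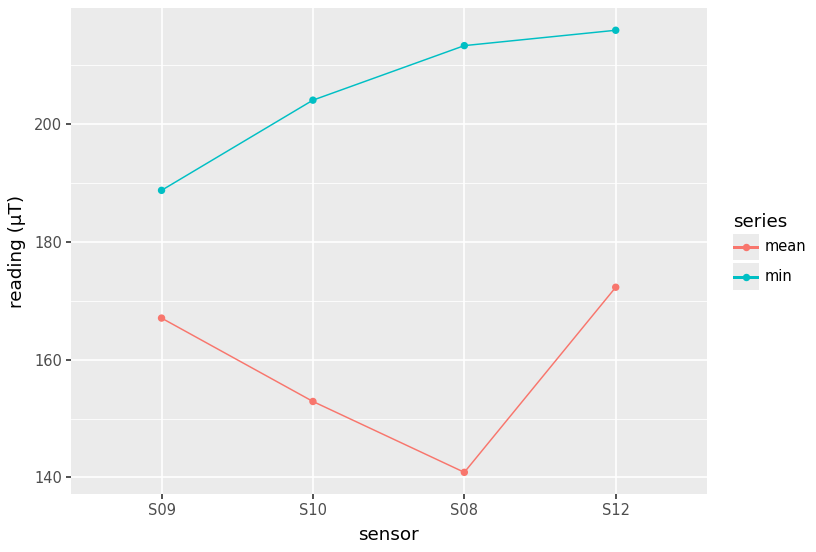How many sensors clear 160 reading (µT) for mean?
Above 160: S09, S12.

2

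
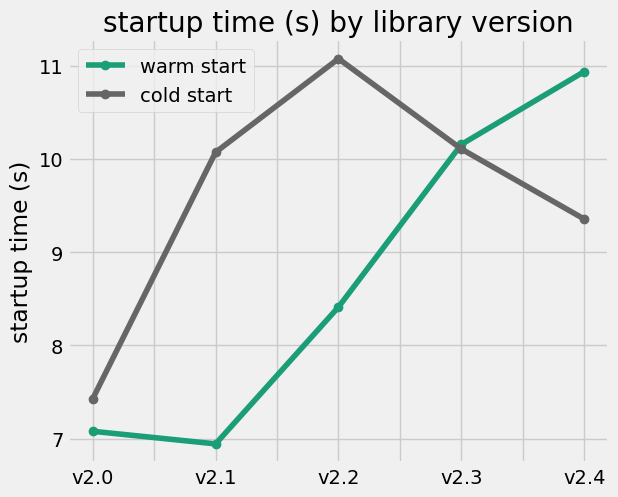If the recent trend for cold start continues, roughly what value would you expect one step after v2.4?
Last three: 11.0, 10.0, 9.5 → slope ≈ -0.75/step → next ≈ 8.75.

≈ 8.75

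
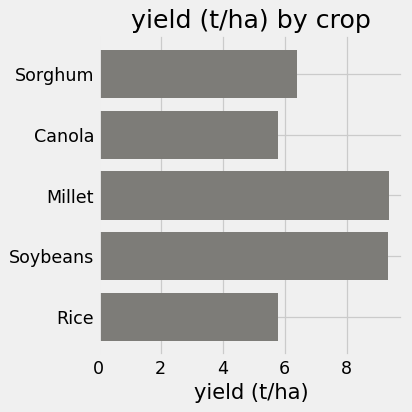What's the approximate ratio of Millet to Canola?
Millet ≈ 9, Canola ≈ 6; 9/6 ≈ 1.5.

≈ 1.5×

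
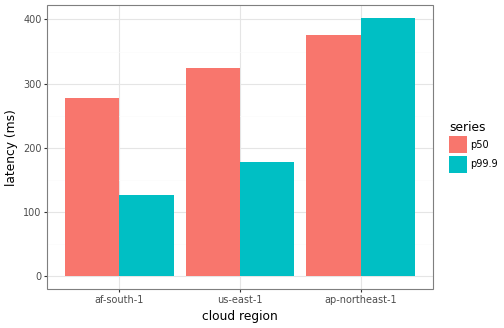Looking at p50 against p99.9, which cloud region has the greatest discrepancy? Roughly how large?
af-south-1, ≈ 150 ms

af-south-1: p50 ≈ 300, p99.9 ≈ 150 → gap ≈ 150. Next-largest (us-east-1) is only ≈ 100.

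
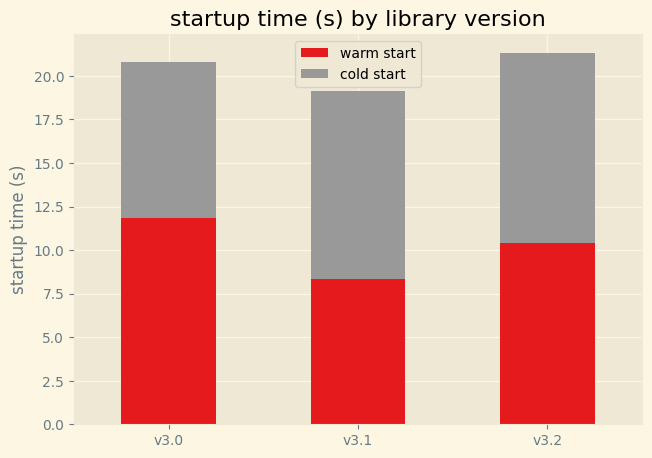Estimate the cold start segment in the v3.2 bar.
≈ 12

cold start top ≈ 22, bottom ≈ 10; segment ≈ 12.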